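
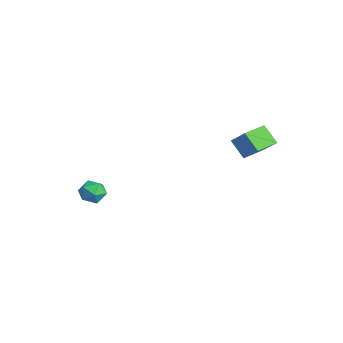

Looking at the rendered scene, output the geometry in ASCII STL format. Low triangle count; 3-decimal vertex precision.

solid 
facet normal -0.859 0.397 0.322
outer loop
vertex -2.029 -2.599 -1.247
vertex -2.443 -3.141 -1.683
vertex -2.235 -3.31 -0.919
endloop
endfacet
facet normal -0.345 0.474 0.810
outer loop
vertex -2.029 -2.599 -1.247
vertex -2.235 -3.31 -0.919
vertex -1.499 -3.001 -0.786
endloop
endfacet
facet normal 0.191 0.838 0.511
outer loop
vertex -2.029 -2.599 -1.247
vertex -1.499 -3.001 -0.786
vertex -1.251 -2.642 -1.468
endloop
endfacet
facet normal 0.009 0.987 -0.162
outer loop
vertex -2.029 -2.599 -1.247
vertex -1.251 -2.642 -1.468
vertex -1.835 -2.728 -2.023
endloop
endfacet
facet normal -0.641 0.715 -0.279
outer loop
vertex -2.029 -2.599 -1.247
vertex -1.835 -2.728 -2.023
vertex -2.443 -3.141 -1.683
endloop
endfacet
facet normal -0.103 -0.176 0.979
outer loop
vertex -1.499 -3.001 -0.786
vertex -2.235 -3.31 -0.919
vertex -1.585 -3.792 -0.937
endloop
endfacet
facet normal -0.935 -0.299 0.189
outer loop
vertex -2.235 -3.31 -0.919
vertex -2.443 -3.141 -1.683
vertex -2.169 -3.878 -1.492
endloop
endfacet
facet normal -0.583 0.213 -0.784
outer loop
vertex -2.443 -3.141 -1.683
vertex -1.835 -2.728 -2.023
vertex -1.921 -3.519 -2.174
endloop
endfacet
facet normal 0.468 0.654 -0.594
outer loop
vertex -1.835 -2.728 -2.023
vertex -1.251 -2.642 -1.468
vertex -1.185 -3.21 -2.041
endloop
endfacet
facet normal 0.765 0.413 0.495
outer loop
vertex -1.251 -2.642 -1.468
vertex -1.499 -3.001 -0.786
vertex -0.977 -3.379 -1.277
endloop
endfacet
facet normal -0.009 -0.987 0.162
outer loop
vertex -1.391 -3.921 -1.713
vertex -1.585 -3.792 -0.937
vertex -2.169 -3.878 -1.492
endloop
endfacet
facet normal -0.191 -0.838 -0.511
outer loop
vertex -1.391 -3.921 -1.713
vertex -2.169 -3.878 -1.492
vertex -1.921 -3.519 -2.174
endloop
endfacet
facet normal 0.345 -0.474 -0.810
outer loop
vertex -1.391 -3.921 -1.713
vertex -1.921 -3.519 -2.174
vertex -1.185 -3.21 -2.041
endloop
endfacet
facet normal 0.859 -0.397 -0.322
outer loop
vertex -1.391 -3.921 -1.713
vertex -1.185 -3.21 -2.041
vertex -0.977 -3.379 -1.277
endloop
endfacet
facet normal 0.641 -0.715 0.279
outer loop
vertex -1.391 -3.921 -1.713
vertex -0.977 -3.379 -1.277
vertex -1.585 -3.792 -0.937
endloop
endfacet
facet normal -0.468 -0.654 0.594
outer loop
vertex -2.169 -3.878 -1.492
vertex -1.585 -3.792 -0.937
vertex -2.235 -3.31 -0.919
endloop
endfacet
facet normal -0.765 -0.413 -0.495
outer loop
vertex -1.921 -3.519 -2.174
vertex -2.169 -3.878 -1.492
vertex -2.443 -3.141 -1.683
endloop
endfacet
facet normal 0.103 0.176 -0.979
outer loop
vertex -1.185 -3.21 -2.041
vertex -1.921 -3.519 -2.174
vertex -1.835 -2.728 -2.023
endloop
endfacet
facet normal 0.935 0.299 -0.189
outer loop
vertex -0.977 -3.379 -1.277
vertex -1.185 -3.21 -2.041
vertex -1.251 -2.642 -1.468
endloop
endfacet
facet normal 0.583 -0.213 0.784
outer loop
vertex -1.585 -3.792 -0.937
vertex -0.977 -3.379 -1.277
vertex -1.499 -3.001 -0.786
endloop
endfacet
facet normal -0.649 -0.314 -0.694
outer loop
vertex 2.848 2.355 3.55
vertex 2.252 3.621 3.535
vertex 3.624 2.71 2.664
endloop
endfacet
facet normal 0.426 -0.905 0.011
outer loop
vertex 4.428 3.099 3.525
vertex 2.848 2.355 3.55
vertex 3.624 2.71 2.664
endloop
endfacet
facet normal -0.648 -0.313 -0.694
outer loop
vertex 3.624 2.71 2.664
vertex 2.252 3.621 3.535
vertex 3.028 3.977 2.65
endloop
endfacet
facet normal 0.631 0.289 -0.720
outer loop
vertex 3.028 3.977 2.65
vertex 4.428 3.099 3.525
vertex 3.624 2.71 2.664
endloop
endfacet
facet normal -0.631 -0.289 0.720
outer loop
vertex 2.848 2.355 3.55
vertex 3.056 4.01 4.396
vertex 2.252 3.621 3.535
endloop
endfacet
facet normal 0.426 -0.905 0.010
outer loop
vertex 3.652 2.743 4.41
vertex 2.848 2.355 3.55
vertex 4.428 3.099 3.525
endloop
endfacet
facet normal -0.631 -0.289 0.720
outer loop
vertex 3.652 2.743 4.41
vertex 3.056 4.01 4.396
vertex 2.848 2.355 3.55
endloop
endfacet
facet normal -0.427 0.904 -0.010
outer loop
vertex 2.252 3.621 3.535
vertex 3.056 4.01 4.396
vertex 3.028 3.977 2.65
endloop
endfacet
facet normal 0.631 0.289 -0.720
outer loop
vertex 3.832 4.365 3.51
vertex 4.428 3.099 3.525
vertex 3.028 3.977 2.65
endloop
endfacet
facet normal -0.426 0.905 -0.010
outer loop
vertex 3.028 3.977 2.65
vertex 3.056 4.01 4.396
vertex 3.832 4.365 3.51
endloop
endfacet
facet normal 0.648 0.313 0.694
outer loop
vertex 3.832 4.365 3.51
vertex 3.652 2.743 4.41
vertex 4.428 3.099 3.525
endloop
endfacet
facet normal 0.649 0.313 0.694
outer loop
vertex 3.056 4.01 4.396
vertex 3.652 2.743 4.41
vertex 3.832 4.365 3.51
endloop
endfacet

endsolid


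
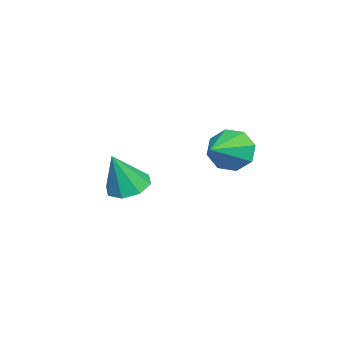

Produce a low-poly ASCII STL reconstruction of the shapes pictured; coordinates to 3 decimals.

solid 
facet normal -0.298 0.261 -0.918
outer loop
vertex -0.95 -2.437 -2.837
vertex -1.641 -2.405 -2.604
vertex -1.089 -1.93 -2.648
endloop
endfacet
facet normal 0.962 0.192 0.193
outer loop
vertex -0.95 -2.437 -2.837
vertex -1.089 -1.93 -2.648
vertex -1.199 -2.795 -1.236
endloop
endfacet
facet normal -0.298 0.261 -0.918
outer loop
vertex -1.089 -1.93 -2.648
vertex -1.641 -2.405 -2.604
vertex -1.551 -1.701 -2.433
endloop
endfacet
facet normal 0.557 0.688 0.465
outer loop
vertex -1.089 -1.93 -2.648
vertex -1.551 -1.701 -2.433
vertex -1.199 -2.795 -1.236
endloop
endfacet
facet normal -0.297 0.261 -0.919
outer loop
vertex -1.551 -1.701 -2.433
vertex -1.641 -2.405 -2.604
vertex -2.066 -1.885 -2.319
endloop
endfacet
facet normal -0.105 0.719 0.688
outer loop
vertex -1.551 -1.701 -2.433
vertex -2.066 -1.885 -2.319
vertex -1.199 -2.795 -1.236
endloop
endfacet
facet normal -0.296 0.261 -0.919
outer loop
vertex -2.066 -1.885 -2.319
vertex -1.641 -2.405 -2.604
vertex -2.332 -2.373 -2.372
endloop
endfacet
facet normal -0.632 0.265 0.728
outer loop
vertex -2.066 -1.885 -2.319
vertex -2.332 -2.373 -2.372
vertex -1.199 -2.795 -1.236
endloop
endfacet
facet normal -0.296 0.261 -0.919
outer loop
vertex -2.332 -2.373 -2.372
vertex -1.641 -2.405 -2.604
vertex -2.194 -2.881 -2.561
endloop
endfacet
facet normal -0.718 -0.406 0.566
outer loop
vertex -2.332 -2.373 -2.372
vertex -2.194 -2.881 -2.561
vertex -1.199 -2.795 -1.236
endloop
endfacet
facet normal -0.296 0.261 -0.919
outer loop
vertex -2.194 -2.881 -2.561
vertex -1.641 -2.405 -2.604
vertex -1.731 -3.109 -2.775
endloop
endfacet
facet normal -0.311 -0.905 0.292
outer loop
vertex -2.194 -2.881 -2.561
vertex -1.731 -3.109 -2.775
vertex -1.199 -2.795 -1.236
endloop
endfacet
facet normal -0.298 0.261 -0.918
outer loop
vertex -1.731 -3.109 -2.775
vertex -1.641 -2.405 -2.604
vertex -1.216 -2.926 -2.89
endloop
endfacet
facet normal 0.348 -0.935 0.070
outer loop
vertex -1.731 -3.109 -2.775
vertex -1.216 -2.926 -2.89
vertex -1.199 -2.795 -1.236
endloop
endfacet
facet normal -0.298 0.261 -0.918
outer loop
vertex -1.216 -2.926 -2.89
vertex -1.641 -2.405 -2.604
vertex -0.95 -2.437 -2.837
endloop
endfacet
facet normal 0.877 -0.480 0.029
outer loop
vertex -1.216 -2.926 -2.89
vertex -0.95 -2.437 -2.837
vertex -1.199 -2.795 -1.236
endloop
endfacet
facet normal -0.894 0.247 -0.374
outer loop
vertex 0.498 1.207 -0.687
vertex 0.166 0.988 -0.039
vertex 0.456 1.64 -0.301
endloop
endfacet
facet normal 0.789 0.449 -0.418
outer loop
vertex 0.498 1.207 -0.687
vertex 0.456 1.64 -0.301
vertex 1.454 0.632 0.499
endloop
endfacet
facet normal -0.894 0.247 -0.374
outer loop
vertex 0.456 1.64 -0.301
vertex 0.166 0.988 -0.039
vertex 0.244 1.691 0.239
endloop
endfacet
facet normal 0.627 0.759 0.174
outer loop
vertex 0.456 1.64 -0.301
vertex 0.244 1.691 0.239
vertex 1.454 0.632 0.499
endloop
endfacet
facet normal -0.894 0.247 -0.374
outer loop
vertex 0.244 1.691 0.239
vertex 0.166 0.988 -0.039
vertex -0.013 1.33 0.615
endloop
endfacet
facet normal 0.327 0.560 0.761
outer loop
vertex 0.244 1.691 0.239
vertex -0.013 1.33 0.615
vertex 1.454 0.632 0.499
endloop
endfacet
facet normal -0.894 0.247 -0.374
outer loop
vertex -0.013 1.33 0.615
vertex 0.166 0.988 -0.039
vertex -0.165 0.769 0.608
endloop
endfacet
facet normal 0.065 -0.030 0.997
outer loop
vertex -0.013 1.33 0.615
vertex -0.165 0.769 0.608
vertex 1.454 0.632 0.499
endloop
endfacet
facet normal -0.894 0.247 -0.374
outer loop
vertex -0.165 0.769 0.608
vertex 0.166 0.988 -0.039
vertex -0.123 0.336 0.222
endloop
endfacet
facet normal -0.006 -0.666 0.746
outer loop
vertex -0.165 0.769 0.608
vertex -0.123 0.336 0.222
vertex 1.454 0.632 0.499
endloop
endfacet
facet normal -0.894 0.247 -0.373
outer loop
vertex -0.123 0.336 0.222
vertex 0.166 0.988 -0.039
vertex 0.088 0.285 -0.318
endloop
endfacet
facet normal 0.156 -0.976 0.153
outer loop
vertex -0.123 0.336 0.222
vertex 0.088 0.285 -0.318
vertex 1.454 0.632 0.499
endloop
endfacet
facet normal -0.893 0.248 -0.375
outer loop
vertex 0.088 0.285 -0.318
vertex 0.166 0.988 -0.039
vertex 0.346 0.646 -0.694
endloop
endfacet
facet normal 0.456 -0.777 -0.433
outer loop
vertex 0.088 0.285 -0.318
vertex 0.346 0.646 -0.694
vertex 1.454 0.632 0.499
endloop
endfacet
facet normal -0.894 0.247 -0.374
outer loop
vertex 0.346 0.646 -0.694
vertex 0.166 0.988 -0.039
vertex 0.498 1.207 -0.687
endloop
endfacet
facet normal 0.719 -0.186 -0.670
outer loop
vertex 0.346 0.646 -0.694
vertex 0.498 1.207 -0.687
vertex 1.454 0.632 0.499
endloop
endfacet

endsolid


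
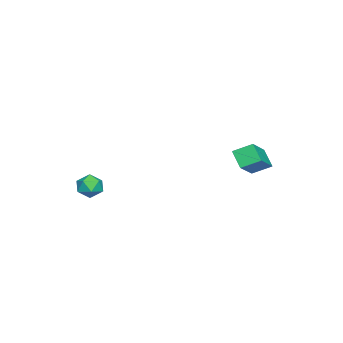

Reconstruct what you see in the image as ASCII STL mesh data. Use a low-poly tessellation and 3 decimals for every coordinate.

solid 
facet normal 0.217 0.151 0.964
outer loop
vertex 2.613 -3.043 1.122
vertex 2.226 -3.617 1.299
vertex 2.922 -3.687 1.153
endloop
endfacet
facet normal 0.745 0.384 0.545
outer loop
vertex 2.613 -3.043 1.122
vertex 2.922 -3.687 1.153
vertex 3.082 -3.239 0.619
endloop
endfacet
facet normal 0.476 0.873 0.103
outer loop
vertex 2.613 -3.043 1.122
vertex 3.082 -3.239 0.619
vertex 2.485 -2.892 0.435
endloop
endfacet
facet normal -0.220 0.943 0.248
outer loop
vertex 2.613 -3.043 1.122
vertex 2.485 -2.892 0.435
vertex 1.955 -3.126 0.855
endloop
endfacet
facet normal -0.379 0.497 0.781
outer loop
vertex 2.613 -3.043 1.122
vertex 1.955 -3.126 0.855
vertex 2.226 -3.617 1.299
endloop
endfacet
facet normal 0.974 -0.165 0.153
outer loop
vertex 3.082 -3.239 0.619
vertex 2.922 -3.687 1.153
vertex 2.985 -3.934 0.485
endloop
endfacet
facet normal 0.119 -0.544 0.830
outer loop
vertex 2.922 -3.687 1.153
vertex 2.226 -3.617 1.299
vertex 2.455 -4.168 0.905
endloop
endfacet
facet normal -0.846 0.015 0.533
outer loop
vertex 2.226 -3.617 1.299
vertex 1.955 -3.126 0.855
vertex 1.858 -3.821 0.721
endloop
endfacet
facet normal -0.587 0.740 -0.329
outer loop
vertex 1.955 -3.126 0.855
vertex 2.485 -2.892 0.435
vertex 2.018 -3.373 0.187
endloop
endfacet
facet normal 0.538 0.627 -0.564
outer loop
vertex 2.485 -2.892 0.435
vertex 3.082 -3.239 0.619
vertex 2.714 -3.443 0.041
endloop
endfacet
facet normal 0.220 -0.943 -0.248
outer loop
vertex 2.327 -4.017 0.218
vertex 2.985 -3.934 0.485
vertex 2.455 -4.168 0.905
endloop
endfacet
facet normal -0.476 -0.873 -0.103
outer loop
vertex 2.327 -4.017 0.218
vertex 2.455 -4.168 0.905
vertex 1.858 -3.821 0.721
endloop
endfacet
facet normal -0.745 -0.384 -0.545
outer loop
vertex 2.327 -4.017 0.218
vertex 1.858 -3.821 0.721
vertex 2.018 -3.373 0.187
endloop
endfacet
facet normal -0.217 -0.151 -0.964
outer loop
vertex 2.327 -4.017 0.218
vertex 2.018 -3.373 0.187
vertex 2.714 -3.443 0.041
endloop
endfacet
facet normal 0.379 -0.497 -0.781
outer loop
vertex 2.327 -4.017 0.218
vertex 2.714 -3.443 0.041
vertex 2.985 -3.934 0.485
endloop
endfacet
facet normal 0.587 -0.740 0.329
outer loop
vertex 2.455 -4.168 0.905
vertex 2.985 -3.934 0.485
vertex 2.922 -3.687 1.153
endloop
endfacet
facet normal -0.538 -0.627 0.564
outer loop
vertex 1.858 -3.821 0.721
vertex 2.455 -4.168 0.905
vertex 2.226 -3.617 1.299
endloop
endfacet
facet normal -0.974 0.165 -0.153
outer loop
vertex 2.018 -3.373 0.187
vertex 1.858 -3.821 0.721
vertex 1.955 -3.126 0.855
endloop
endfacet
facet normal -0.119 0.544 -0.830
outer loop
vertex 2.714 -3.443 0.041
vertex 2.018 -3.373 0.187
vertex 2.485 -2.892 0.435
endloop
endfacet
facet normal 0.846 -0.015 -0.533
outer loop
vertex 2.985 -3.934 0.485
vertex 2.714 -3.443 0.041
vertex 3.082 -3.239 0.619
endloop
endfacet
facet normal -0.843 0.074 -0.533
outer loop
vertex -3.449 2.049 0.783
vertex -3.679 2.982 1.276
vertex -2.905 2.597 0.0
endloop
endfacet
facet normal 0.213 -0.864 -0.456
outer loop
vertex -1.321 2.458 1.004
vertex -3.449 2.049 0.783
vertex -2.905 2.597 0.0
endloop
endfacet
facet normal -0.843 0.074 -0.533
outer loop
vertex -2.905 2.597 0.0
vertex -3.679 2.982 1.276
vertex -3.135 3.53 0.493
endloop
endfacet
facet normal 0.495 0.498 -0.712
outer loop
vertex -3.135 3.53 0.493
vertex -1.321 2.458 1.004
vertex -2.905 2.597 0.0
endloop
endfacet
facet normal -0.495 -0.498 0.712
outer loop
vertex -3.449 2.049 0.783
vertex -2.095 2.843 2.28
vertex -3.679 2.982 1.276
endloop
endfacet
facet normal 0.213 -0.864 -0.456
outer loop
vertex -1.865 1.91 1.787
vertex -3.449 2.049 0.783
vertex -1.321 2.458 1.004
endloop
endfacet
facet normal -0.495 -0.498 0.712
outer loop
vertex -1.865 1.91 1.787
vertex -2.095 2.843 2.28
vertex -3.449 2.049 0.783
endloop
endfacet
facet normal -0.213 0.864 0.456
outer loop
vertex -3.679 2.982 1.276
vertex -2.095 2.843 2.28
vertex -3.135 3.53 0.493
endloop
endfacet
facet normal 0.495 0.498 -0.712
outer loop
vertex -1.551 3.391 1.497
vertex -1.321 2.458 1.004
vertex -3.135 3.53 0.493
endloop
endfacet
facet normal -0.213 0.864 0.456
outer loop
vertex -3.135 3.53 0.493
vertex -2.095 2.843 2.28
vertex -1.551 3.391 1.497
endloop
endfacet
facet normal 0.843 -0.074 0.533
outer loop
vertex -1.551 3.391 1.497
vertex -1.865 1.91 1.787
vertex -1.321 2.458 1.004
endloop
endfacet
facet normal 0.843 -0.074 0.533
outer loop
vertex -2.095 2.843 2.28
vertex -1.865 1.91 1.787
vertex -1.551 3.391 1.497
endloop
endfacet

endsolid


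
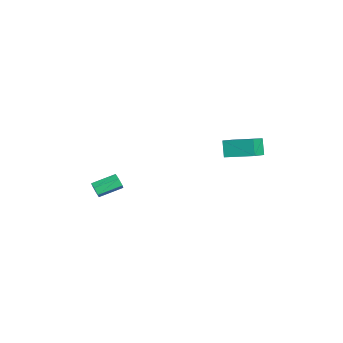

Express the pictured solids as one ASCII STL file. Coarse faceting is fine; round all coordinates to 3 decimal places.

solid 
facet normal 0.229 -0.923 -0.309
outer loop
vertex -0.77 -4.364 -3.705
vertex -0.959 -4.563 -3.251
vertex -1.28 -4.503 -3.668
endloop
endfacet
facet normal -0.145 0.281 -0.949
outer loop
vertex -0.77 -4.364 -3.705
vertex -1.28 -4.503 -3.668
vertex -1.113 -2.979 -3.243
endloop
endfacet
facet normal -0.145 0.281 -0.949
outer loop
vertex -1.113 -2.979 -3.243
vertex -1.28 -4.503 -3.668
vertex -1.623 -3.118 -3.206
endloop
endfacet
facet normal -0.229 0.923 0.308
outer loop
vertex -1.113 -2.979 -3.243
vertex -1.623 -3.118 -3.206
vertex -1.301 -3.177 -2.789
endloop
endfacet
facet normal 0.228 -0.923 -0.308
outer loop
vertex -1.28 -4.503 -3.668
vertex -0.959 -4.563 -3.251
vertex -1.469 -4.701 -3.215
endloop
endfacet
facet normal -0.906 -0.086 -0.415
outer loop
vertex -1.28 -4.503 -3.668
vertex -1.469 -4.701 -3.215
vertex -1.623 -3.118 -3.206
endloop
endfacet
facet normal -0.906 -0.086 -0.415
outer loop
vertex -1.623 -3.118 -3.206
vertex -1.469 -4.701 -3.215
vertex -1.812 -3.316 -2.752
endloop
endfacet
facet normal -0.229 0.924 0.307
outer loop
vertex -1.623 -3.118 -3.206
vertex -1.812 -3.316 -2.752
vertex -1.301 -3.177 -2.789
endloop
endfacet
facet normal 0.228 -0.924 -0.308
outer loop
vertex -1.469 -4.701 -3.215
vertex -0.959 -4.563 -3.251
vertex -1.147 -4.761 -2.797
endloop
endfacet
facet normal -0.762 -0.367 0.534
outer loop
vertex -1.469 -4.701 -3.215
vertex -1.147 -4.761 -2.797
vertex -1.812 -3.316 -2.752
endloop
endfacet
facet normal -0.761 -0.367 0.535
outer loop
vertex -1.812 -3.316 -2.752
vertex -1.147 -4.761 -2.797
vertex -1.49 -3.376 -2.335
endloop
endfacet
facet normal -0.229 0.923 0.309
outer loop
vertex -1.812 -3.316 -2.752
vertex -1.49 -3.376 -2.335
vertex -1.301 -3.177 -2.789
endloop
endfacet
facet normal 0.229 -0.923 -0.308
outer loop
vertex -1.147 -4.761 -2.797
vertex -0.959 -4.563 -3.251
vertex -0.637 -4.622 -2.834
endloop
endfacet
facet normal 0.145 -0.281 0.949
outer loop
vertex -1.147 -4.761 -2.797
vertex -0.637 -4.622 -2.834
vertex -1.49 -3.376 -2.335
endloop
endfacet
facet normal 0.145 -0.281 0.949
outer loop
vertex -1.49 -3.376 -2.335
vertex -0.637 -4.622 -2.834
vertex -0.98 -3.237 -2.372
endloop
endfacet
facet normal -0.229 0.923 0.309
outer loop
vertex -1.49 -3.376 -2.335
vertex -0.98 -3.237 -2.372
vertex -1.301 -3.177 -2.789
endloop
endfacet
facet normal 0.229 -0.924 -0.307
outer loop
vertex -0.637 -4.622 -2.834
vertex -0.959 -4.563 -3.251
vertex -0.448 -4.424 -3.288
endloop
endfacet
facet normal 0.906 0.086 0.415
outer loop
vertex -0.637 -4.622 -2.834
vertex -0.448 -4.424 -3.288
vertex -0.98 -3.237 -2.372
endloop
endfacet
facet normal 0.906 0.085 0.415
outer loop
vertex -0.98 -3.237 -2.372
vertex -0.448 -4.424 -3.288
vertex -0.791 -3.039 -2.825
endloop
endfacet
facet normal -0.228 0.923 0.308
outer loop
vertex -0.98 -3.237 -2.372
vertex -0.791 -3.039 -2.825
vertex -1.301 -3.177 -2.789
endloop
endfacet
facet normal 0.229 -0.923 -0.309
outer loop
vertex -0.448 -4.424 -3.288
vertex -0.959 -4.563 -3.251
vertex -0.77 -4.364 -3.705
endloop
endfacet
facet normal 0.761 0.367 -0.535
outer loop
vertex -0.448 -4.424 -3.288
vertex -0.77 -4.364 -3.705
vertex -0.791 -3.039 -2.825
endloop
endfacet
facet normal 0.762 0.367 -0.534
outer loop
vertex -0.791 -3.039 -2.825
vertex -0.77 -4.364 -3.705
vertex -1.113 -2.979 -3.243
endloop
endfacet
facet normal -0.228 0.924 0.308
outer loop
vertex -0.791 -3.039 -2.825
vertex -1.113 -2.979 -3.243
vertex -1.301 -3.177 -2.789
endloop
endfacet
facet normal -0.536 -0.019 0.844
outer loop
vertex 2.358 2.163 2.636
vertex 3.058 3.705 3.116
vertex 1.353 2.813 2.013
endloop
endfacet
facet normal -0.398 -0.876 -0.273
outer loop
vertex 1.942 2.835 1.084
vertex 2.358 2.163 2.636
vertex 1.353 2.813 2.013
endloop
endfacet
facet normal -0.536 -0.020 0.844
outer loop
vertex 1.353 2.813 2.013
vertex 3.058 3.705 3.116
vertex 2.052 4.355 2.493
endloop
endfacet
facet normal -0.745 0.481 -0.461
outer loop
vertex 2.052 4.355 2.493
vertex 1.942 2.835 1.084
vertex 1.353 2.813 2.013
endloop
endfacet
facet normal 0.745 -0.482 0.461
outer loop
vertex 2.358 2.163 2.636
vertex 3.647 3.727 2.187
vertex 3.058 3.705 3.116
endloop
endfacet
facet normal -0.397 -0.876 -0.273
outer loop
vertex 2.948 2.185 1.707
vertex 2.358 2.163 2.636
vertex 1.942 2.835 1.084
endloop
endfacet
facet normal 0.745 -0.481 0.462
outer loop
vertex 2.948 2.185 1.707
vertex 3.647 3.727 2.187
vertex 2.358 2.163 2.636
endloop
endfacet
facet normal 0.397 0.876 0.273
outer loop
vertex 3.058 3.705 3.116
vertex 3.647 3.727 2.187
vertex 2.052 4.355 2.493
endloop
endfacet
facet normal -0.745 0.482 -0.462
outer loop
vertex 2.642 4.377 1.564
vertex 1.942 2.835 1.084
vertex 2.052 4.355 2.493
endloop
endfacet
facet normal 0.397 0.876 0.273
outer loop
vertex 2.052 4.355 2.493
vertex 3.647 3.727 2.187
vertex 2.642 4.377 1.564
endloop
endfacet
facet normal 0.536 0.020 -0.844
outer loop
vertex 2.642 4.377 1.564
vertex 2.948 2.185 1.707
vertex 1.942 2.835 1.084
endloop
endfacet
facet normal 0.536 0.020 -0.844
outer loop
vertex 3.647 3.727 2.187
vertex 2.948 2.185 1.707
vertex 2.642 4.377 1.564
endloop
endfacet

endsolid


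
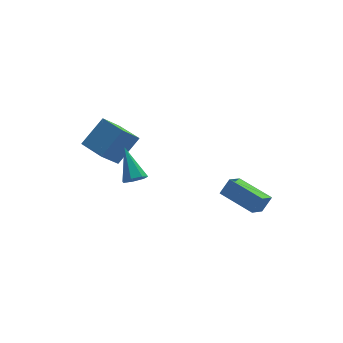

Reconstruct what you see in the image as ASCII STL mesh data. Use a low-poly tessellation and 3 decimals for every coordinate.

solid 
facet normal -0.680 -0.228 -0.697
outer loop
vertex -3.924 -0.932 3.211
vertex -4.507 0.566 3.29
vertex -2.885 -0.467 2.045
endloop
endfacet
facet normal 0.362 -0.931 -0.048
outer loop
vertex -1.573 -0.026 3.39
vertex -3.924 -0.932 3.211
vertex -2.885 -0.467 2.045
endloop
endfacet
facet normal -0.680 -0.228 -0.697
outer loop
vertex -2.885 -0.467 2.045
vertex -4.507 0.566 3.29
vertex -3.468 1.032 2.124
endloop
endfacet
facet normal 0.638 0.286 -0.716
outer loop
vertex -3.468 1.032 2.124
vertex -1.573 -0.026 3.39
vertex -2.885 -0.467 2.045
endloop
endfacet
facet normal -0.637 -0.286 0.716
outer loop
vertex -3.924 -0.932 3.211
vertex -3.195 1.007 4.635
vertex -4.507 0.566 3.29
endloop
endfacet
facet normal 0.362 -0.931 -0.049
outer loop
vertex -2.612 -0.492 4.556
vertex -3.924 -0.932 3.211
vertex -1.573 -0.026 3.39
endloop
endfacet
facet normal -0.638 -0.286 0.715
outer loop
vertex -2.612 -0.492 4.556
vertex -3.195 1.007 4.635
vertex -3.924 -0.932 3.211
endloop
endfacet
facet normal -0.363 0.931 0.049
outer loop
vertex -4.507 0.566 3.29
vertex -3.195 1.007 4.635
vertex -3.468 1.032 2.124
endloop
endfacet
facet normal 0.638 0.286 -0.715
outer loop
vertex -2.156 1.472 3.469
vertex -1.573 -0.026 3.39
vertex -3.468 1.032 2.124
endloop
endfacet
facet normal -0.362 0.931 0.049
outer loop
vertex -3.468 1.032 2.124
vertex -3.195 1.007 4.635
vertex -2.156 1.472 3.469
endloop
endfacet
facet normal 0.680 0.228 0.697
outer loop
vertex -2.156 1.472 3.469
vertex -2.612 -0.492 4.556
vertex -1.573 -0.026 3.39
endloop
endfacet
facet normal 0.680 0.228 0.697
outer loop
vertex -3.195 1.007 4.635
vertex -2.612 -0.492 4.556
vertex -2.156 1.472 3.469
endloop
endfacet
facet normal 0.013 -0.740 -0.673
outer loop
vertex -2.635 -3.558 3.223
vertex -2.887 -3.135 2.753
vertex -2.236 -3.262 2.905
endloop
endfacet
facet normal 0.703 -0.220 0.677
outer loop
vertex -2.635 -3.558 3.223
vertex -2.236 -3.262 2.905
vertex -2.913 -1.605 4.147
endloop
endfacet
facet normal 0.013 -0.739 -0.673
outer loop
vertex -2.236 -3.262 2.905
vertex -2.887 -3.135 2.753
vertex -2.326 -2.87 2.473
endloop
endfacet
facet normal 0.944 0.317 0.091
outer loop
vertex -2.236 -3.262 2.905
vertex -2.326 -2.87 2.473
vertex -2.913 -1.605 4.147
endloop
endfacet
facet normal 0.013 -0.739 -0.673
outer loop
vertex -2.326 -2.87 2.473
vertex -2.887 -3.135 2.753
vertex -2.839 -2.678 2.252
endloop
endfacet
facet normal 0.471 0.775 -0.421
outer loop
vertex -2.326 -2.87 2.473
vertex -2.839 -2.678 2.252
vertex -2.913 -1.605 4.147
endloop
endfacet
facet normal 0.013 -0.739 -0.673
outer loop
vertex -2.839 -2.678 2.252
vertex -2.887 -3.135 2.753
vertex -3.387 -2.83 2.408
endloop
endfacet
facet normal -0.358 0.807 -0.471
outer loop
vertex -2.839 -2.678 2.252
vertex -3.387 -2.83 2.408
vertex -2.913 -1.605 4.147
endloop
endfacet
facet normal 0.014 -0.739 -0.673
outer loop
vertex -3.387 -2.83 2.408
vertex -2.887 -3.135 2.753
vertex -3.558 -3.212 2.824
endloop
endfacet
facet normal -0.921 0.388 -0.022
outer loop
vertex -3.387 -2.83 2.408
vertex -3.558 -3.212 2.824
vertex -2.913 -1.605 4.147
endloop
endfacet
facet normal 0.014 -0.740 -0.673
outer loop
vertex -3.558 -3.212 2.824
vertex -2.887 -3.135 2.753
vertex -3.224 -3.536 3.187
endloop
endfacet
facet normal -0.794 -0.163 0.585
outer loop
vertex -3.558 -3.212 2.824
vertex -3.224 -3.536 3.187
vertex -2.913 -1.605 4.147
endloop
endfacet
facet normal 0.014 -0.740 -0.673
outer loop
vertex -3.224 -3.536 3.187
vertex -2.887 -3.135 2.753
vertex -2.635 -3.558 3.223
endloop
endfacet
facet normal -0.071 -0.435 0.898
outer loop
vertex -3.224 -3.536 3.187
vertex -2.635 -3.558 3.223
vertex -2.913 -1.605 4.147
endloop
endfacet
facet normal -0.503 0.834 0.225
outer loop
vertex 2.143 -3.249 1.5
vertex 2.98 -2.568 0.848
vertex 1.573 -3.363 0.649
endloop
endfacet
facet normal -0.664 -0.540 0.517
outer loop
vertex 2.64 -5.132 0.172
vertex 2.143 -3.249 1.5
vertex 1.573 -3.363 0.649
endloop
endfacet
facet normal -0.503 0.834 0.226
outer loop
vertex 1.573 -3.363 0.649
vertex 2.98 -2.568 0.848
vertex 2.41 -2.682 -0.002
endloop
endfacet
facet normal -0.553 -0.111 -0.826
outer loop
vertex 2.41 -2.682 -0.002
vertex 2.64 -5.132 0.172
vertex 1.573 -3.363 0.649
endloop
endfacet
facet normal 0.553 0.111 0.826
outer loop
vertex 2.143 -3.249 1.5
vertex 4.047 -4.337 0.371
vertex 2.98 -2.568 0.848
endloop
endfacet
facet normal -0.664 -0.540 0.517
outer loop
vertex 3.21 -5.018 1.022
vertex 2.143 -3.249 1.5
vertex 2.64 -5.132 0.172
endloop
endfacet
facet normal 0.553 0.110 0.826
outer loop
vertex 3.21 -5.018 1.022
vertex 4.047 -4.337 0.371
vertex 2.143 -3.249 1.5
endloop
endfacet
facet normal 0.664 0.540 -0.518
outer loop
vertex 2.98 -2.568 0.848
vertex 4.047 -4.337 0.371
vertex 2.41 -2.682 -0.002
endloop
endfacet
facet normal -0.553 -0.111 -0.826
outer loop
vertex 3.477 -4.451 -0.48
vertex 2.64 -5.132 0.172
vertex 2.41 -2.682 -0.002
endloop
endfacet
facet normal 0.664 0.540 -0.517
outer loop
vertex 2.41 -2.682 -0.002
vertex 4.047 -4.337 0.371
vertex 3.477 -4.451 -0.48
endloop
endfacet
facet normal 0.503 -0.834 -0.225
outer loop
vertex 3.477 -4.451 -0.48
vertex 3.21 -5.018 1.022
vertex 2.64 -5.132 0.172
endloop
endfacet
facet normal 0.503 -0.834 -0.225
outer loop
vertex 4.047 -4.337 0.371
vertex 3.21 -5.018 1.022
vertex 3.477 -4.451 -0.48
endloop
endfacet

endsolid


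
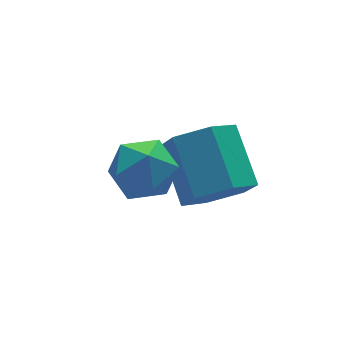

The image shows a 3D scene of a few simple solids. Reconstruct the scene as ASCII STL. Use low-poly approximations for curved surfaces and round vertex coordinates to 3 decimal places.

solid 
facet normal 0.119 0.277 0.954
outer loop
vertex -2.456 -3.522 1.722
vertex -2.219 -4.22 1.895
vertex -1.72 -3.693 1.68
endloop
endfacet
facet normal 0.222 0.829 0.514
outer loop
vertex -2.456 -3.522 1.722
vertex -1.72 -3.693 1.68
vertex -2.042 -3.272 1.14
endloop
endfacet
facet normal -0.373 0.919 0.129
outer loop
vertex -2.456 -3.522 1.722
vertex -2.042 -3.272 1.14
vertex -2.741 -3.539 1.021
endloop
endfacet
facet normal -0.843 0.423 0.333
outer loop
vertex -2.456 -3.522 1.722
vertex -2.741 -3.539 1.021
vertex -2.85 -4.124 1.488
endloop
endfacet
facet normal -0.539 0.026 0.842
outer loop
vertex -2.456 -3.522 1.722
vertex -2.85 -4.124 1.488
vertex -2.219 -4.22 1.895
endloop
endfacet
facet normal 0.751 0.657 0.064
outer loop
vertex -2.042 -3.272 1.14
vertex -1.72 -3.693 1.68
vertex -1.55 -3.816 0.952
endloop
endfacet
facet normal 0.584 -0.236 0.777
outer loop
vertex -1.72 -3.693 1.68
vertex -2.219 -4.22 1.895
vertex -1.659 -4.401 1.419
endloop
endfacet
facet normal -0.482 -0.642 0.596
outer loop
vertex -2.219 -4.22 1.895
vertex -2.85 -4.124 1.488
vertex -2.358 -4.668 1.3
endloop
endfacet
facet normal -0.974 -0.000 -0.227
outer loop
vertex -2.85 -4.124 1.488
vertex -2.741 -3.539 1.021
vertex -2.68 -4.247 0.76
endloop
endfacet
facet normal -0.212 0.804 -0.556
outer loop
vertex -2.741 -3.539 1.021
vertex -2.042 -3.272 1.14
vertex -2.181 -3.72 0.545
endloop
endfacet
facet normal 0.843 -0.423 -0.333
outer loop
vertex -1.944 -4.418 0.718
vertex -1.55 -3.816 0.952
vertex -1.659 -4.401 1.419
endloop
endfacet
facet normal 0.373 -0.919 -0.129
outer loop
vertex -1.944 -4.418 0.718
vertex -1.659 -4.401 1.419
vertex -2.358 -4.668 1.3
endloop
endfacet
facet normal -0.222 -0.829 -0.514
outer loop
vertex -1.944 -4.418 0.718
vertex -2.358 -4.668 1.3
vertex -2.68 -4.247 0.76
endloop
endfacet
facet normal -0.119 -0.277 -0.954
outer loop
vertex -1.944 -4.418 0.718
vertex -2.68 -4.247 0.76
vertex -2.181 -3.72 0.545
endloop
endfacet
facet normal 0.539 -0.026 -0.842
outer loop
vertex -1.944 -4.418 0.718
vertex -2.181 -3.72 0.545
vertex -1.55 -3.816 0.952
endloop
endfacet
facet normal 0.974 0.000 0.227
outer loop
vertex -1.659 -4.401 1.419
vertex -1.55 -3.816 0.952
vertex -1.72 -3.693 1.68
endloop
endfacet
facet normal 0.212 -0.804 0.556
outer loop
vertex -2.358 -4.668 1.3
vertex -1.659 -4.401 1.419
vertex -2.219 -4.22 1.895
endloop
endfacet
facet normal -0.751 -0.657 -0.064
outer loop
vertex -2.68 -4.247 0.76
vertex -2.358 -4.668 1.3
vertex -2.85 -4.124 1.488
endloop
endfacet
facet normal -0.584 0.236 -0.777
outer loop
vertex -2.181 -3.72 0.545
vertex -2.68 -4.247 0.76
vertex -2.741 -3.539 1.021
endloop
endfacet
facet normal 0.482 0.642 -0.596
outer loop
vertex -1.55 -3.816 0.952
vertex -2.181 -3.72 0.545
vertex -2.042 -3.272 1.14
endloop
endfacet
facet normal -0.116 -0.823 -0.555
outer loop
vertex 0.226 -3.651 -1.055
vertex -0.447 -3.833 -0.644
vertex -0.491 -3.377 -1.311
endloop
endfacet
facet normal 0.449 0.455 -0.769
outer loop
vertex 0.226 -3.651 -1.055
vertex -0.491 -3.377 -1.311
vertex 0.401 -2.425 -0.228
endloop
endfacet
facet normal 0.449 0.455 -0.769
outer loop
vertex 0.401 -2.425 -0.228
vertex -0.491 -3.377 -1.311
vertex -0.317 -2.15 -0.484
endloop
endfacet
facet normal 0.117 0.823 0.555
outer loop
vertex 0.401 -2.425 -0.228
vertex -0.317 -2.15 -0.484
vertex -0.273 -2.607 0.184
endloop
endfacet
facet normal -0.116 -0.823 -0.555
outer loop
vertex -0.491 -3.377 -1.311
vertex -0.447 -3.833 -0.644
vertex -1.165 -3.559 -0.9
endloop
endfacet
facet normal -0.543 0.521 -0.659
outer loop
vertex -0.491 -3.377 -1.311
vertex -1.165 -3.559 -0.9
vertex -0.317 -2.15 -0.484
endloop
endfacet
facet normal -0.543 0.521 -0.658
outer loop
vertex -0.317 -2.15 -0.484
vertex -1.165 -3.559 -0.9
vertex -0.991 -2.332 -0.072
endloop
endfacet
facet normal 0.117 0.823 0.555
outer loop
vertex -0.317 -2.15 -0.484
vertex -0.991 -2.332 -0.072
vertex -0.273 -2.607 0.184
endloop
endfacet
facet normal -0.117 -0.824 -0.555
outer loop
vertex -1.165 -3.559 -0.9
vertex -0.447 -3.833 -0.644
vertex -1.121 -4.015 -0.232
endloop
endfacet
facet normal -0.992 0.066 0.110
outer loop
vertex -1.165 -3.559 -0.9
vertex -1.121 -4.015 -0.232
vertex -0.991 -2.332 -0.072
endloop
endfacet
facet normal -0.992 0.066 0.112
outer loop
vertex -0.991 -2.332 -0.072
vertex -1.121 -4.015 -0.232
vertex -0.946 -2.789 0.595
endloop
endfacet
facet normal 0.117 0.823 0.556
outer loop
vertex -0.991 -2.332 -0.072
vertex -0.946 -2.789 0.595
vertex -0.273 -2.607 0.184
endloop
endfacet
facet normal -0.117 -0.823 -0.555
outer loop
vertex -1.121 -4.015 -0.232
vertex -0.447 -3.833 -0.644
vertex -0.403 -4.29 0.024
endloop
endfacet
facet normal -0.449 -0.455 0.769
outer loop
vertex -1.121 -4.015 -0.232
vertex -0.403 -4.29 0.024
vertex -0.946 -2.789 0.595
endloop
endfacet
facet normal -0.449 -0.455 0.769
outer loop
vertex -0.946 -2.789 0.595
vertex -0.403 -4.29 0.024
vertex -0.229 -3.063 0.851
endloop
endfacet
facet normal 0.116 0.823 0.555
outer loop
vertex -0.946 -2.789 0.595
vertex -0.229 -3.063 0.851
vertex -0.273 -2.607 0.184
endloop
endfacet
facet normal -0.117 -0.823 -0.555
outer loop
vertex -0.403 -4.29 0.024
vertex -0.447 -3.833 -0.644
vertex 0.271 -4.108 -0.388
endloop
endfacet
facet normal 0.543 -0.521 0.659
outer loop
vertex -0.403 -4.29 0.024
vertex 0.271 -4.108 -0.388
vertex -0.229 -3.063 0.851
endloop
endfacet
facet normal 0.542 -0.521 0.659
outer loop
vertex -0.229 -3.063 0.851
vertex 0.271 -4.108 -0.388
vertex 0.445 -2.881 0.44
endloop
endfacet
facet normal 0.116 0.823 0.555
outer loop
vertex -0.229 -3.063 0.851
vertex 0.445 -2.881 0.44
vertex -0.273 -2.607 0.184
endloop
endfacet
facet normal -0.117 -0.823 -0.556
outer loop
vertex 0.271 -4.108 -0.388
vertex -0.447 -3.833 -0.644
vertex 0.226 -3.651 -1.055
endloop
endfacet
facet normal 0.992 -0.065 -0.112
outer loop
vertex 0.271 -4.108 -0.388
vertex 0.226 -3.651 -1.055
vertex 0.445 -2.881 0.44
endloop
endfacet
facet normal 0.992 -0.067 -0.111
outer loop
vertex 0.445 -2.881 0.44
vertex 0.226 -3.651 -1.055
vertex 0.401 -2.425 -0.228
endloop
endfacet
facet normal 0.117 0.824 0.555
outer loop
vertex 0.445 -2.881 0.44
vertex 0.401 -2.425 -0.228
vertex -0.273 -2.607 0.184
endloop
endfacet

endsolid


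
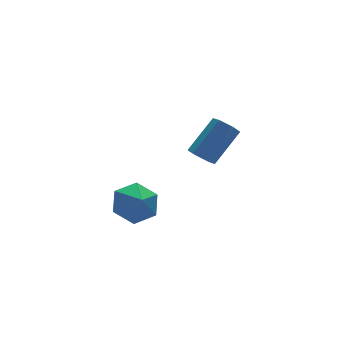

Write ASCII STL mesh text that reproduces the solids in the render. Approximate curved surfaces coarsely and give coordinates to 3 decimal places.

solid 
facet normal 0.065 0.733 -0.677
outer loop
vertex -0.736 -3.219 -0.442
vertex -1.388 -2.604 0.161
vertex -0.318 -2.563 0.308
endloop
endfacet
facet normal 0.627 -0.725 0.284
outer loop
vertex -0.736 -3.219 -0.442
vertex -0.318 -2.563 0.308
vertex -1.452 -3.336 0.839
endloop
endfacet
facet normal 0.065 0.732 -0.678
outer loop
vertex -0.318 -2.563 0.308
vertex -1.388 -2.604 0.161
vertex -0.97 -1.948 0.91
endloop
endfacet
facet normal 0.536 -0.228 0.813
outer loop
vertex -0.318 -2.563 0.308
vertex -0.97 -1.948 0.91
vertex -1.452 -3.336 0.839
endloop
endfacet
facet normal 0.065 0.732 -0.678
outer loop
vertex -0.97 -1.948 0.91
vertex -1.388 -2.604 0.161
vertex -2.039 -1.988 0.764
endloop
endfacet
facet normal -0.135 -0.004 0.991
outer loop
vertex -0.97 -1.948 0.91
vertex -2.039 -1.988 0.764
vertex -1.452 -3.336 0.839
endloop
endfacet
facet normal 0.065 0.732 -0.678
outer loop
vertex -2.039 -1.988 0.764
vertex -1.388 -2.604 0.161
vertex -2.457 -2.645 0.015
endloop
endfacet
facet normal -0.716 -0.276 0.642
outer loop
vertex -2.039 -1.988 0.764
vertex -2.457 -2.645 0.015
vertex -1.452 -3.336 0.839
endloop
endfacet
facet normal 0.064 0.733 -0.678
outer loop
vertex -2.457 -2.645 0.015
vertex -1.388 -2.604 0.161
vertex -1.805 -3.26 -0.588
endloop
endfacet
facet normal -0.624 -0.773 0.113
outer loop
vertex -2.457 -2.645 0.015
vertex -1.805 -3.26 -0.588
vertex -1.452 -3.336 0.839
endloop
endfacet
facet normal 0.064 0.733 -0.678
outer loop
vertex -1.805 -3.26 -0.588
vertex -1.388 -2.604 0.161
vertex -0.736 -3.219 -0.442
endloop
endfacet
facet normal 0.047 -0.997 -0.065
outer loop
vertex -1.805 -3.26 -0.588
vertex -0.736 -3.219 -0.442
vertex -1.452 -3.336 0.839
endloop
endfacet
facet normal -0.724 -0.194 -0.662
outer loop
vertex 3.215 -0.743 0.15
vertex 2.77 -0.872 0.675
vertex 2.83 -0.224 0.419
endloop
endfacet
facet normal 0.416 0.642 -0.644
outer loop
vertex 3.215 -0.743 0.15
vertex 2.83 -0.224 0.419
vertex 4.714 -0.339 1.52
endloop
endfacet
facet normal 0.416 0.641 -0.645
outer loop
vertex 4.714 -0.339 1.52
vertex 2.83 -0.224 0.419
vertex 4.329 0.18 1.788
endloop
endfacet
facet normal 0.724 0.196 0.661
outer loop
vertex 4.714 -0.339 1.52
vertex 4.329 0.18 1.788
vertex 4.27 -0.468 2.045
endloop
endfacet
facet normal -0.725 -0.194 -0.661
outer loop
vertex 2.83 -0.224 0.419
vertex 2.77 -0.872 0.675
vertex 2.386 -0.353 0.944
endloop
endfacet
facet normal -0.268 0.963 0.010
outer loop
vertex 2.83 -0.224 0.419
vertex 2.386 -0.353 0.944
vertex 4.329 0.18 1.788
endloop
endfacet
facet normal -0.268 0.963 0.008
outer loop
vertex 4.329 0.18 1.788
vertex 2.386 -0.353 0.944
vertex 3.885 0.052 2.313
endloop
endfacet
facet normal 0.725 0.196 0.661
outer loop
vertex 4.329 0.18 1.788
vertex 3.885 0.052 2.313
vertex 4.27 -0.468 2.045
endloop
endfacet
facet normal -0.725 -0.194 -0.661
outer loop
vertex 2.386 -0.353 0.944
vertex 2.77 -0.872 0.675
vertex 2.326 -1.001 1.2
endloop
endfacet
facet normal -0.684 0.322 0.654
outer loop
vertex 2.386 -0.353 0.944
vertex 2.326 -1.001 1.2
vertex 3.885 0.052 2.313
endloop
endfacet
facet normal -0.685 0.322 0.654
outer loop
vertex 3.885 0.052 2.313
vertex 2.326 -1.001 1.2
vertex 3.825 -0.597 2.57
endloop
endfacet
facet normal 0.724 0.195 0.662
outer loop
vertex 3.885 0.052 2.313
vertex 3.825 -0.597 2.57
vertex 4.27 -0.468 2.045
endloop
endfacet
facet normal -0.724 -0.196 -0.661
outer loop
vertex 2.326 -1.001 1.2
vertex 2.77 -0.872 0.675
vertex 2.711 -1.52 0.932
endloop
endfacet
facet normal -0.416 -0.641 0.644
outer loop
vertex 2.326 -1.001 1.2
vertex 2.711 -1.52 0.932
vertex 3.825 -0.597 2.57
endloop
endfacet
facet normal -0.415 -0.642 0.644
outer loop
vertex 3.825 -0.597 2.57
vertex 2.711 -1.52 0.932
vertex 4.21 -1.116 2.301
endloop
endfacet
facet normal 0.724 0.194 0.662
outer loop
vertex 3.825 -0.597 2.57
vertex 4.21 -1.116 2.301
vertex 4.27 -0.468 2.045
endloop
endfacet
facet normal -0.725 -0.196 -0.661
outer loop
vertex 2.711 -1.52 0.932
vertex 2.77 -0.872 0.675
vertex 3.155 -1.392 0.407
endloop
endfacet
facet normal 0.268 -0.964 -0.009
outer loop
vertex 2.711 -1.52 0.932
vertex 3.155 -1.392 0.407
vertex 4.21 -1.116 2.301
endloop
endfacet
facet normal 0.269 -0.963 -0.009
outer loop
vertex 4.21 -1.116 2.301
vertex 3.155 -1.392 0.407
vertex 4.654 -0.987 1.776
endloop
endfacet
facet normal 0.725 0.194 0.661
outer loop
vertex 4.21 -1.116 2.301
vertex 4.654 -0.987 1.776
vertex 4.27 -0.468 2.045
endloop
endfacet
facet normal -0.724 -0.195 -0.662
outer loop
vertex 3.155 -1.392 0.407
vertex 2.77 -0.872 0.675
vertex 3.215 -0.743 0.15
endloop
endfacet
facet normal 0.684 -0.322 -0.654
outer loop
vertex 3.155 -1.392 0.407
vertex 3.215 -0.743 0.15
vertex 4.654 -0.987 1.776
endloop
endfacet
facet normal 0.685 -0.322 -0.654
outer loop
vertex 4.654 -0.987 1.776
vertex 3.215 -0.743 0.15
vertex 4.714 -0.339 1.52
endloop
endfacet
facet normal 0.725 0.194 0.661
outer loop
vertex 4.654 -0.987 1.776
vertex 4.714 -0.339 1.52
vertex 4.27 -0.468 2.045
endloop
endfacet

endsolid


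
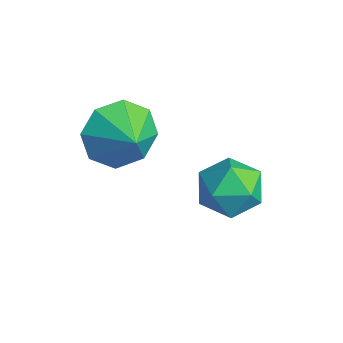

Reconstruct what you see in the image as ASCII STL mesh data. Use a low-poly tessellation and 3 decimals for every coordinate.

solid 
facet normal -0.236 0.520 0.821
outer loop
vertex 0.814 3.498 -1.207
vertex -0.083 3.037 -1.173
vertex 0.709 2.637 -0.692
endloop
endfacet
facet normal 0.468 0.411 0.782
outer loop
vertex 0.814 3.498 -1.207
vertex 0.709 2.637 -0.692
vertex 1.528 2.787 -1.261
endloop
endfacet
facet normal 0.702 0.692 0.168
outer loop
vertex 0.814 3.498 -1.207
vertex 1.528 2.787 -1.261
vertex 1.243 3.279 -2.095
endloop
endfacet
facet normal 0.142 0.975 -0.172
outer loop
vertex 0.814 3.498 -1.207
vertex 1.243 3.279 -2.095
vertex 0.247 3.434 -2.04
endloop
endfacet
facet normal -0.438 0.869 0.231
outer loop
vertex 0.814 3.498 -1.207
vertex 0.247 3.434 -2.04
vertex -0.083 3.037 -1.173
endloop
endfacet
facet normal 0.581 -0.293 0.759
outer loop
vertex 1.528 2.787 -1.261
vertex 0.709 2.637 -0.692
vertex 1.073 1.886 -1.26
endloop
endfacet
facet normal -0.558 -0.116 0.822
outer loop
vertex 0.709 2.637 -0.692
vertex -0.083 3.037 -1.173
vertex 0.077 2.041 -1.205
endloop
endfacet
facet normal -0.885 0.447 -0.132
outer loop
vertex -0.083 3.037 -1.173
vertex 0.247 3.434 -2.04
vertex -0.208 2.533 -2.039
endloop
endfacet
facet normal 0.053 0.619 -0.784
outer loop
vertex 0.247 3.434 -2.04
vertex 1.243 3.279 -2.095
vertex 0.611 2.683 -2.608
endloop
endfacet
facet normal 0.959 0.162 -0.232
outer loop
vertex 1.243 3.279 -2.095
vertex 1.528 2.787 -1.261
vertex 1.403 2.283 -2.127
endloop
endfacet
facet normal -0.142 -0.975 0.172
outer loop
vertex 0.506 1.822 -2.093
vertex 1.073 1.886 -1.26
vertex 0.077 2.041 -1.205
endloop
endfacet
facet normal -0.702 -0.692 -0.168
outer loop
vertex 0.506 1.822 -2.093
vertex 0.077 2.041 -1.205
vertex -0.208 2.533 -2.039
endloop
endfacet
facet normal -0.468 -0.411 -0.782
outer loop
vertex 0.506 1.822 -2.093
vertex -0.208 2.533 -2.039
vertex 0.611 2.683 -2.608
endloop
endfacet
facet normal 0.236 -0.520 -0.821
outer loop
vertex 0.506 1.822 -2.093
vertex 0.611 2.683 -2.608
vertex 1.403 2.283 -2.127
endloop
endfacet
facet normal 0.438 -0.869 -0.231
outer loop
vertex 0.506 1.822 -2.093
vertex 1.403 2.283 -2.127
vertex 1.073 1.886 -1.26
endloop
endfacet
facet normal -0.053 -0.619 0.784
outer loop
vertex 0.077 2.041 -1.205
vertex 1.073 1.886 -1.26
vertex 0.709 2.637 -0.692
endloop
endfacet
facet normal -0.959 -0.162 0.232
outer loop
vertex -0.208 2.533 -2.039
vertex 0.077 2.041 -1.205
vertex -0.083 3.037 -1.173
endloop
endfacet
facet normal -0.581 0.293 -0.759
outer loop
vertex 0.611 2.683 -2.608
vertex -0.208 2.533 -2.039
vertex 0.247 3.434 -2.04
endloop
endfacet
facet normal 0.558 0.116 -0.822
outer loop
vertex 1.403 2.283 -2.127
vertex 0.611 2.683 -2.608
vertex 1.243 3.279 -2.095
endloop
endfacet
facet normal 0.885 -0.447 0.132
outer loop
vertex 1.073 1.886 -1.26
vertex 1.403 2.283 -2.127
vertex 1.528 2.787 -1.261
endloop
endfacet
facet normal -0.895 0.028 -0.445
outer loop
vertex -0.339 -0.174 -0.365
vertex -0.785 0.177 0.554
vertex -0.341 0.65 -0.309
endloop
endfacet
facet normal 0.923 0.028 -0.383
outer loop
vertex -0.339 -0.174 -0.365
vertex -0.341 0.65 -0.309
vertex 0.245 0.143 1.066
endloop
endfacet
facet normal -0.895 0.029 -0.444
outer loop
vertex -0.341 0.65 -0.309
vertex -0.785 0.177 0.554
vertex -0.602 1.197 0.253
endloop
endfacet
facet normal 0.824 0.547 -0.150
outer loop
vertex -0.341 0.65 -0.309
vertex -0.602 1.197 0.253
vertex 0.245 0.143 1.066
endloop
endfacet
facet normal -0.895 0.029 -0.445
outer loop
vertex -0.602 1.197 0.253
vertex -0.785 0.177 0.554
vertex -0.971 1.147 0.991
endloop
endfacet
facet normal 0.586 0.735 0.343
outer loop
vertex -0.602 1.197 0.253
vertex -0.971 1.147 0.991
vertex 0.245 0.143 1.066
endloop
endfacet
facet normal -0.895 0.029 -0.444
outer loop
vertex -0.971 1.147 0.991
vertex -0.785 0.177 0.554
vertex -1.23 0.527 1.473
endloop
endfacet
facet normal 0.347 0.481 0.805
outer loop
vertex -0.971 1.147 0.991
vertex -1.23 0.527 1.473
vertex 0.245 0.143 1.066
endloop
endfacet
facet normal -0.895 0.029 -0.445
outer loop
vertex -1.23 0.527 1.473
vertex -0.785 0.177 0.554
vertex -1.229 -0.297 1.417
endloop
endfacet
facet normal 0.250 -0.065 0.966
outer loop
vertex -1.23 0.527 1.473
vertex -1.229 -0.297 1.417
vertex 0.245 0.143 1.066
endloop
endfacet
facet normal -0.895 0.028 -0.445
outer loop
vertex -1.229 -0.297 1.417
vertex -0.785 0.177 0.554
vertex -0.967 -0.844 0.855
endloop
endfacet
facet normal 0.349 -0.585 0.732
outer loop
vertex -1.229 -0.297 1.417
vertex -0.967 -0.844 0.855
vertex 0.245 0.143 1.066
endloop
endfacet
facet normal -0.895 0.029 -0.444
outer loop
vertex -0.967 -0.844 0.855
vertex -0.785 0.177 0.554
vertex -0.599 -0.793 0.117
endloop
endfacet
facet normal 0.588 -0.773 0.240
outer loop
vertex -0.967 -0.844 0.855
vertex -0.599 -0.793 0.117
vertex 0.245 0.143 1.066
endloop
endfacet
facet normal -0.895 0.029 -0.445
outer loop
vertex -0.599 -0.793 0.117
vertex -0.785 0.177 0.554
vertex -0.339 -0.174 -0.365
endloop
endfacet
facet normal 0.825 -0.519 -0.222
outer loop
vertex -0.599 -0.793 0.117
vertex -0.339 -0.174 -0.365
vertex 0.245 0.143 1.066
endloop
endfacet

endsolid


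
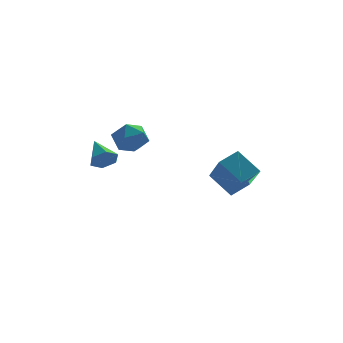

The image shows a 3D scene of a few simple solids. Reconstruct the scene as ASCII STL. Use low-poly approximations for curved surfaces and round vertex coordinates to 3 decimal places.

solid 
facet normal -0.629 0.429 0.649
outer loop
vertex 2.702 0.253 2.693
vertex 2.365 1.85 1.31
vertex 1.903 -0.281 2.272
endloop
endfacet
facet normal 0.158 -0.746 0.646
outer loop
vertex 2.795 -0.89 1.35
vertex 2.702 0.253 2.693
vertex 1.903 -0.281 2.272
endloop
endfacet
facet normal -0.629 0.429 0.649
outer loop
vertex 1.903 -0.281 2.272
vertex 2.365 1.85 1.31
vertex 1.565 1.316 0.888
endloop
endfacet
facet normal -0.762 -0.509 -0.401
outer loop
vertex 1.565 1.316 0.888
vertex 2.795 -0.89 1.35
vertex 1.903 -0.281 2.272
endloop
endfacet
facet normal 0.762 0.508 0.401
outer loop
vertex 2.702 0.253 2.693
vertex 3.257 1.241 0.388
vertex 2.365 1.85 1.31
endloop
endfacet
facet normal 0.157 -0.747 0.646
outer loop
vertex 3.595 -0.356 1.772
vertex 2.702 0.253 2.693
vertex 2.795 -0.89 1.35
endloop
endfacet
facet normal 0.761 0.509 0.402
outer loop
vertex 3.595 -0.356 1.772
vertex 3.257 1.241 0.388
vertex 2.702 0.253 2.693
endloop
endfacet
facet normal -0.158 0.747 -0.646
outer loop
vertex 2.365 1.85 1.31
vertex 3.257 1.241 0.388
vertex 1.565 1.316 0.888
endloop
endfacet
facet normal -0.761 -0.509 -0.402
outer loop
vertex 2.458 0.707 -0.033
vertex 2.795 -0.89 1.35
vertex 1.565 1.316 0.888
endloop
endfacet
facet normal -0.158 0.746 -0.647
outer loop
vertex 1.565 1.316 0.888
vertex 3.257 1.241 0.388
vertex 2.458 0.707 -0.033
endloop
endfacet
facet normal 0.629 -0.429 -0.649
outer loop
vertex 2.458 0.707 -0.033
vertex 3.595 -0.356 1.772
vertex 2.795 -0.89 1.35
endloop
endfacet
facet normal 0.629 -0.429 -0.649
outer loop
vertex 3.257 1.241 0.388
vertex 3.595 -0.356 1.772
vertex 2.458 0.707 -0.033
endloop
endfacet
facet normal 0.310 -0.828 -0.467
outer loop
vertex -2.2 -1.878 3.326
vertex -2.749 -1.923 3.042
vertex -2.289 -1.602 2.778
endloop
endfacet
facet normal 0.760 0.621 0.189
outer loop
vertex -2.2 -1.878 3.326
vertex -2.289 -1.602 2.778
vertex -3.171 -0.797 3.678
endloop
endfacet
facet normal 0.310 -0.828 -0.467
outer loop
vertex -2.289 -1.602 2.778
vertex -2.749 -1.923 3.042
vertex -2.838 -1.647 2.494
endloop
endfacet
facet normal 0.208 0.821 -0.531
outer loop
vertex -2.289 -1.602 2.778
vertex -2.838 -1.647 2.494
vertex -3.171 -0.797 3.678
endloop
endfacet
facet normal 0.309 -0.828 -0.467
outer loop
vertex -2.838 -1.647 2.494
vertex -2.749 -1.923 3.042
vertex -3.299 -1.968 2.758
endloop
endfacet
facet normal -0.666 0.505 -0.549
outer loop
vertex -2.838 -1.647 2.494
vertex -3.299 -1.968 2.758
vertex -3.171 -0.797 3.678
endloop
endfacet
facet normal 0.309 -0.828 -0.468
outer loop
vertex -3.299 -1.968 2.758
vertex -2.749 -1.923 3.042
vertex -3.209 -2.244 3.306
endloop
endfacet
facet normal -0.988 -0.014 0.155
outer loop
vertex -3.299 -1.968 2.758
vertex -3.209 -2.244 3.306
vertex -3.171 -0.797 3.678
endloop
endfacet
facet normal 0.310 -0.828 -0.467
outer loop
vertex -3.209 -2.244 3.306
vertex -2.749 -1.923 3.042
vertex -2.66 -2.199 3.59
endloop
endfacet
facet normal -0.435 -0.213 0.875
outer loop
vertex -3.209 -2.244 3.306
vertex -2.66 -2.199 3.59
vertex -3.171 -0.797 3.678
endloop
endfacet
facet normal 0.310 -0.828 -0.467
outer loop
vertex -2.66 -2.199 3.59
vertex -2.749 -1.923 3.042
vertex -2.2 -1.878 3.326
endloop
endfacet
facet normal 0.439 0.104 0.892
outer loop
vertex -2.66 -2.199 3.59
vertex -2.2 -1.878 3.326
vertex -3.171 -0.797 3.678
endloop
endfacet
facet normal 0.440 -0.036 0.897
outer loop
vertex -1.265 1.879 3.57
vertex -1.9 1.356 3.86
vertex -1.185 1.013 3.496
endloop
endfacet
facet normal 0.923 0.053 0.381
outer loop
vertex -1.265 1.879 3.57
vertex -1.185 1.013 3.496
vertex -0.943 1.531 2.837
endloop
endfacet
facet normal 0.760 0.649 0.026
outer loop
vertex -1.265 1.879 3.57
vertex -0.943 1.531 2.837
vertex -1.508 2.195 2.793
endloop
endfacet
facet normal 0.176 0.930 0.323
outer loop
vertex -1.265 1.879 3.57
vertex -1.508 2.195 2.793
vertex -2.1 2.087 3.426
endloop
endfacet
facet normal -0.023 0.506 0.862
outer loop
vertex -1.265 1.879 3.57
vertex -2.1 2.087 3.426
vertex -1.9 1.356 3.86
endloop
endfacet
facet normal 0.865 -0.496 -0.072
outer loop
vertex -0.943 1.531 2.837
vertex -1.185 1.013 3.496
vertex -1.38 0.793 2.674
endloop
endfacet
facet normal 0.083 -0.639 0.765
outer loop
vertex -1.185 1.013 3.496
vertex -1.9 1.356 3.86
vertex -1.972 0.685 3.307
endloop
endfacet
facet normal -0.666 0.238 0.707
outer loop
vertex -1.9 1.356 3.86
vertex -2.1 2.087 3.426
vertex -2.537 1.349 3.263
endloop
endfacet
facet normal -0.345 0.924 -0.165
outer loop
vertex -2.1 2.087 3.426
vertex -1.508 2.195 2.793
vertex -2.295 1.867 2.604
endloop
endfacet
facet normal 0.601 0.469 -0.647
outer loop
vertex -1.508 2.195 2.793
vertex -0.943 1.531 2.837
vertex -1.58 1.524 2.24
endloop
endfacet
facet normal -0.176 -0.930 -0.323
outer loop
vertex -2.215 1.001 2.53
vertex -1.38 0.793 2.674
vertex -1.972 0.685 3.307
endloop
endfacet
facet normal -0.760 -0.649 -0.026
outer loop
vertex -2.215 1.001 2.53
vertex -1.972 0.685 3.307
vertex -2.537 1.349 3.263
endloop
endfacet
facet normal -0.923 -0.053 -0.381
outer loop
vertex -2.215 1.001 2.53
vertex -2.537 1.349 3.263
vertex -2.295 1.867 2.604
endloop
endfacet
facet normal -0.440 0.036 -0.897
outer loop
vertex -2.215 1.001 2.53
vertex -2.295 1.867 2.604
vertex -1.58 1.524 2.24
endloop
endfacet
facet normal 0.023 -0.506 -0.862
outer loop
vertex -2.215 1.001 2.53
vertex -1.58 1.524 2.24
vertex -1.38 0.793 2.674
endloop
endfacet
facet normal 0.345 -0.924 0.165
outer loop
vertex -1.972 0.685 3.307
vertex -1.38 0.793 2.674
vertex -1.185 1.013 3.496
endloop
endfacet
facet normal -0.601 -0.469 0.647
outer loop
vertex -2.537 1.349 3.263
vertex -1.972 0.685 3.307
vertex -1.9 1.356 3.86
endloop
endfacet
facet normal -0.865 0.496 0.072
outer loop
vertex -2.295 1.867 2.604
vertex -2.537 1.349 3.263
vertex -2.1 2.087 3.426
endloop
endfacet
facet normal -0.083 0.639 -0.765
outer loop
vertex -1.58 1.524 2.24
vertex -2.295 1.867 2.604
vertex -1.508 2.195 2.793
endloop
endfacet
facet normal 0.666 -0.238 -0.707
outer loop
vertex -1.38 0.793 2.674
vertex -1.58 1.524 2.24
vertex -0.943 1.531 2.837
endloop
endfacet

endsolid


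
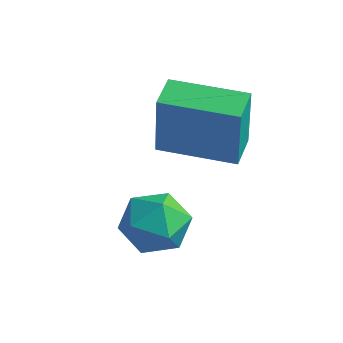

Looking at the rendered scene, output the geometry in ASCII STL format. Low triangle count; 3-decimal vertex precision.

solid 
facet normal -0.937 -0.346 0.043
outer loop
vertex 0.466 -2.482 2.597
vertex 0.101 -1.481 2.687
vertex 0.326 -2.351 0.586
endloop
endfacet
facet normal 0.342 -0.936 -0.085
outer loop
vertex 2.359 -1.599 0.493
vertex 0.466 -2.482 2.597
vertex 0.326 -2.351 0.586
endloop
endfacet
facet normal -0.937 -0.347 0.043
outer loop
vertex 0.326 -2.351 0.586
vertex 0.101 -1.481 2.687
vertex -0.04 -1.35 0.677
endloop
endfacet
facet normal -0.070 0.065 -0.995
outer loop
vertex -0.04 -1.35 0.677
vertex 2.359 -1.599 0.493
vertex 0.326 -2.351 0.586
endloop
endfacet
facet normal 0.069 -0.064 0.996
outer loop
vertex 0.466 -2.482 2.597
vertex 2.134 -0.729 2.594
vertex 0.101 -1.481 2.687
endloop
endfacet
facet normal 0.342 -0.936 -0.085
outer loop
vertex 2.5 -1.73 2.503
vertex 0.466 -2.482 2.597
vertex 2.359 -1.599 0.493
endloop
endfacet
facet normal 0.070 -0.065 0.995
outer loop
vertex 2.5 -1.73 2.503
vertex 2.134 -0.729 2.594
vertex 0.466 -2.482 2.597
endloop
endfacet
facet normal -0.342 0.936 0.085
outer loop
vertex 0.101 -1.481 2.687
vertex 2.134 -0.729 2.594
vertex -0.04 -1.35 0.677
endloop
endfacet
facet normal -0.070 0.064 -0.996
outer loop
vertex 1.994 -0.598 0.583
vertex 2.359 -1.599 0.493
vertex -0.04 -1.35 0.677
endloop
endfacet
facet normal -0.342 0.936 0.085
outer loop
vertex -0.04 -1.35 0.677
vertex 2.134 -0.729 2.594
vertex 1.994 -0.598 0.583
endloop
endfacet
facet normal 0.937 0.346 -0.043
outer loop
vertex 1.994 -0.598 0.583
vertex 2.5 -1.73 2.503
vertex 2.359 -1.599 0.493
endloop
endfacet
facet normal 0.937 0.347 -0.043
outer loop
vertex 2.134 -0.729 2.594
vertex 2.5 -1.73 2.503
vertex 1.994 -0.598 0.583
endloop
endfacet
facet normal -0.245 -0.406 0.880
outer loop
vertex 0.792 -4.008 0.047
vertex 1.382 -4.802 -0.155
vertex 1.763 -3.999 0.322
endloop
endfacet
facet normal -0.262 0.307 0.915
outer loop
vertex 0.792 -4.008 0.047
vertex 1.763 -3.999 0.322
vertex 1.344 -3.172 -0.075
endloop
endfacet
facet normal -0.725 0.541 0.425
outer loop
vertex 0.792 -4.008 0.047
vertex 1.344 -3.172 -0.075
vertex 0.703 -3.463 -0.798
endloop
endfacet
facet normal -0.996 -0.027 0.087
outer loop
vertex 0.792 -4.008 0.047
vertex 0.703 -3.463 -0.798
vertex 0.726 -4.471 -0.848
endloop
endfacet
facet normal -0.699 -0.613 0.369
outer loop
vertex 0.792 -4.008 0.047
vertex 0.726 -4.471 -0.848
vertex 1.382 -4.802 -0.155
endloop
endfacet
facet normal 0.385 0.551 0.741
outer loop
vertex 1.344 -3.172 -0.075
vertex 1.763 -3.999 0.322
vertex 2.274 -3.449 -0.352
endloop
endfacet
facet normal 0.412 -0.602 0.684
outer loop
vertex 1.763 -3.999 0.322
vertex 1.382 -4.802 -0.155
vertex 2.297 -4.457 -0.402
endloop
endfacet
facet normal -0.321 -0.936 -0.143
outer loop
vertex 1.382 -4.802 -0.155
vertex 0.726 -4.471 -0.848
vertex 1.656 -4.748 -1.125
endloop
endfacet
facet normal -0.801 0.011 -0.598
outer loop
vertex 0.726 -4.471 -0.848
vertex 0.703 -3.463 -0.798
vertex 1.237 -3.921 -1.522
endloop
endfacet
facet normal -0.364 0.930 -0.051
outer loop
vertex 0.703 -3.463 -0.798
vertex 1.344 -3.172 -0.075
vertex 1.618 -3.118 -1.045
endloop
endfacet
facet normal 0.996 0.027 -0.087
outer loop
vertex 2.208 -3.912 -1.247
vertex 2.274 -3.449 -0.352
vertex 2.297 -4.457 -0.402
endloop
endfacet
facet normal 0.725 -0.541 -0.425
outer loop
vertex 2.208 -3.912 -1.247
vertex 2.297 -4.457 -0.402
vertex 1.656 -4.748 -1.125
endloop
endfacet
facet normal 0.262 -0.307 -0.915
outer loop
vertex 2.208 -3.912 -1.247
vertex 1.656 -4.748 -1.125
vertex 1.237 -3.921 -1.522
endloop
endfacet
facet normal 0.245 0.406 -0.880
outer loop
vertex 2.208 -3.912 -1.247
vertex 1.237 -3.921 -1.522
vertex 1.618 -3.118 -1.045
endloop
endfacet
facet normal 0.699 0.613 -0.369
outer loop
vertex 2.208 -3.912 -1.247
vertex 1.618 -3.118 -1.045
vertex 2.274 -3.449 -0.352
endloop
endfacet
facet normal 0.801 -0.011 0.598
outer loop
vertex 2.297 -4.457 -0.402
vertex 2.274 -3.449 -0.352
vertex 1.763 -3.999 0.322
endloop
endfacet
facet normal 0.364 -0.930 0.051
outer loop
vertex 1.656 -4.748 -1.125
vertex 2.297 -4.457 -0.402
vertex 1.382 -4.802 -0.155
endloop
endfacet
facet normal -0.385 -0.551 -0.741
outer loop
vertex 1.237 -3.921 -1.522
vertex 1.656 -4.748 -1.125
vertex 0.726 -4.471 -0.848
endloop
endfacet
facet normal -0.412 0.602 -0.684
outer loop
vertex 1.618 -3.118 -1.045
vertex 1.237 -3.921 -1.522
vertex 0.703 -3.463 -0.798
endloop
endfacet
facet normal 0.321 0.936 0.143
outer loop
vertex 2.274 -3.449 -0.352
vertex 1.618 -3.118 -1.045
vertex 1.344 -3.172 -0.075
endloop
endfacet

endsolid


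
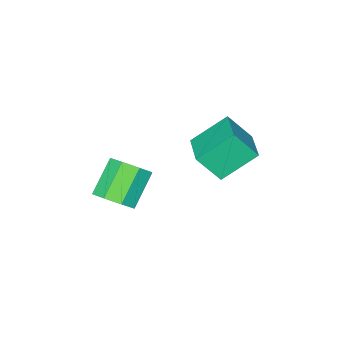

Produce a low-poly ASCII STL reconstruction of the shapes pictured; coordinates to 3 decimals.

solid 
facet normal -0.608 -0.775 -0.173
outer loop
vertex 0.102 0.443 1.151
vertex -0.476 1.141 0.058
vertex 1.301 -0.257 0.07
endloop
endfacet
facet normal 0.407 -0.492 0.770
outer loop
vertex 2.256 0.959 0.342
vertex 0.102 0.443 1.151
vertex 1.301 -0.257 0.07
endloop
endfacet
facet normal -0.608 -0.775 -0.173
outer loop
vertex 1.301 -0.257 0.07
vertex -0.476 1.141 0.058
vertex 0.723 0.441 -1.023
endloop
endfacet
facet normal 0.681 -0.398 -0.614
outer loop
vertex 0.723 0.441 -1.023
vertex 2.256 0.959 0.342
vertex 1.301 -0.257 0.07
endloop
endfacet
facet normal -0.681 0.398 0.614
outer loop
vertex 0.102 0.443 1.151
vertex 0.479 2.357 0.33
vertex -0.476 1.141 0.058
endloop
endfacet
facet normal 0.407 -0.492 0.770
outer loop
vertex 1.057 1.659 1.423
vertex 0.102 0.443 1.151
vertex 2.256 0.959 0.342
endloop
endfacet
facet normal -0.681 0.398 0.614
outer loop
vertex 1.057 1.659 1.423
vertex 0.479 2.357 0.33
vertex 0.102 0.443 1.151
endloop
endfacet
facet normal -0.407 0.492 -0.770
outer loop
vertex -0.476 1.141 0.058
vertex 0.479 2.357 0.33
vertex 0.723 0.441 -1.023
endloop
endfacet
facet normal 0.681 -0.398 -0.614
outer loop
vertex 1.678 1.657 -0.751
vertex 2.256 0.959 0.342
vertex 0.723 0.441 -1.023
endloop
endfacet
facet normal -0.407 0.492 -0.770
outer loop
vertex 0.723 0.441 -1.023
vertex 0.479 2.357 0.33
vertex 1.678 1.657 -0.751
endloop
endfacet
facet normal 0.608 0.775 0.173
outer loop
vertex 1.678 1.657 -0.751
vertex 1.057 1.659 1.423
vertex 2.256 0.959 0.342
endloop
endfacet
facet normal 0.608 0.775 0.173
outer loop
vertex 0.479 2.357 0.33
vertex 1.057 1.659 1.423
vertex 1.678 1.657 -0.751
endloop
endfacet
facet normal 0.714 0.178 -0.678
outer loop
vertex 3.606 -2.454 -3.273
vertex 3.001 -2.606 -3.95
vertex 3.271 -1.868 -3.472
endloop
endfacet
facet normal 0.514 0.524 0.679
outer loop
vertex 3.606 -2.454 -3.273
vertex 3.271 -1.868 -3.472
vertex 2.364 -2.763 -2.094
endloop
endfacet
facet normal 0.516 0.523 0.679
outer loop
vertex 2.364 -2.763 -2.094
vertex 3.271 -1.868 -3.472
vertex 2.03 -2.176 -2.292
endloop
endfacet
facet normal -0.713 -0.177 0.678
outer loop
vertex 2.364 -2.763 -2.094
vertex 2.03 -2.176 -2.292
vertex 1.759 -2.914 -2.77
endloop
endfacet
facet normal 0.713 0.178 -0.678
outer loop
vertex 3.271 -1.868 -3.472
vertex 3.001 -2.606 -3.95
vertex 2.778 -1.713 -3.95
endloop
endfacet
facet normal 0.029 0.959 0.281
outer loop
vertex 3.271 -1.868 -3.472
vertex 2.778 -1.713 -3.95
vertex 2.03 -2.176 -2.292
endloop
endfacet
facet normal 0.027 0.960 0.280
outer loop
vertex 2.03 -2.176 -2.292
vertex 2.778 -1.713 -3.95
vertex 1.537 -2.022 -2.771
endloop
endfacet
facet normal -0.714 -0.177 0.678
outer loop
vertex 2.03 -2.176 -2.292
vertex 1.537 -2.022 -2.771
vertex 1.759 -2.914 -2.77
endloop
endfacet
facet normal 0.714 0.178 -0.678
outer loop
vertex 2.778 -1.713 -3.95
vertex 3.001 -2.606 -3.95
vertex 2.416 -2.081 -4.428
endloop
endfacet
facet normal -0.475 0.834 -0.282
outer loop
vertex 2.778 -1.713 -3.95
vertex 2.416 -2.081 -4.428
vertex 1.537 -2.022 -2.771
endloop
endfacet
facet normal -0.475 0.834 -0.282
outer loop
vertex 1.537 -2.022 -2.771
vertex 2.416 -2.081 -4.428
vertex 1.174 -2.39 -3.249
endloop
endfacet
facet normal -0.714 -0.177 0.678
outer loop
vertex 1.537 -2.022 -2.771
vertex 1.174 -2.39 -3.249
vertex 1.759 -2.914 -2.77
endloop
endfacet
facet normal 0.713 0.177 -0.678
outer loop
vertex 2.416 -2.081 -4.428
vertex 3.001 -2.606 -3.95
vertex 2.396 -2.757 -4.626
endloop
endfacet
facet normal -0.700 0.220 -0.680
outer loop
vertex 2.416 -2.081 -4.428
vertex 2.396 -2.757 -4.626
vertex 1.174 -2.39 -3.249
endloop
endfacet
facet normal -0.700 0.220 -0.680
outer loop
vertex 1.174 -2.39 -3.249
vertex 2.396 -2.757 -4.626
vertex 1.154 -3.066 -3.447
endloop
endfacet
facet normal -0.714 -0.177 0.678
outer loop
vertex 1.174 -2.39 -3.249
vertex 1.154 -3.066 -3.447
vertex 1.759 -2.914 -2.77
endloop
endfacet
facet normal 0.713 0.177 -0.678
outer loop
vertex 2.396 -2.757 -4.626
vertex 3.001 -2.606 -3.95
vertex 2.73 -3.344 -4.428
endloop
endfacet
facet normal -0.515 -0.522 -0.680
outer loop
vertex 2.396 -2.757 -4.626
vertex 2.73 -3.344 -4.428
vertex 1.154 -3.066 -3.447
endloop
endfacet
facet normal -0.515 -0.525 -0.678
outer loop
vertex 1.154 -3.066 -3.447
vertex 2.73 -3.344 -4.428
vertex 1.489 -3.652 -3.248
endloop
endfacet
facet normal -0.714 -0.178 0.678
outer loop
vertex 1.154 -3.066 -3.447
vertex 1.489 -3.652 -3.248
vertex 1.759 -2.914 -2.77
endloop
endfacet
facet normal 0.714 0.177 -0.678
outer loop
vertex 2.73 -3.344 -4.428
vertex 3.001 -2.606 -3.95
vertex 3.223 -3.498 -3.949
endloop
endfacet
facet normal -0.028 -0.960 -0.280
outer loop
vertex 2.73 -3.344 -4.428
vertex 3.223 -3.498 -3.949
vertex 1.489 -3.652 -3.248
endloop
endfacet
facet normal -0.029 -0.959 -0.281
outer loop
vertex 1.489 -3.652 -3.248
vertex 3.223 -3.498 -3.949
vertex 1.982 -3.807 -2.77
endloop
endfacet
facet normal -0.713 -0.178 0.678
outer loop
vertex 1.489 -3.652 -3.248
vertex 1.982 -3.807 -2.77
vertex 1.759 -2.914 -2.77
endloop
endfacet
facet normal 0.714 0.177 -0.678
outer loop
vertex 3.223 -3.498 -3.949
vertex 3.001 -2.606 -3.95
vertex 3.586 -3.13 -3.471
endloop
endfacet
facet normal 0.475 -0.834 0.281
outer loop
vertex 3.223 -3.498 -3.949
vertex 3.586 -3.13 -3.471
vertex 1.982 -3.807 -2.77
endloop
endfacet
facet normal 0.475 -0.834 0.282
outer loop
vertex 1.982 -3.807 -2.77
vertex 3.586 -3.13 -3.471
vertex 2.344 -3.439 -2.292
endloop
endfacet
facet normal -0.714 -0.178 0.678
outer loop
vertex 1.982 -3.807 -2.77
vertex 2.344 -3.439 -2.292
vertex 1.759 -2.914 -2.77
endloop
endfacet
facet normal 0.714 0.177 -0.678
outer loop
vertex 3.586 -3.13 -3.471
vertex 3.001 -2.606 -3.95
vertex 3.606 -2.454 -3.273
endloop
endfacet
facet normal 0.700 -0.220 0.680
outer loop
vertex 3.586 -3.13 -3.471
vertex 3.606 -2.454 -3.273
vertex 2.344 -3.439 -2.292
endloop
endfacet
facet normal 0.700 -0.220 0.680
outer loop
vertex 2.344 -3.439 -2.292
vertex 3.606 -2.454 -3.273
vertex 2.364 -2.763 -2.094
endloop
endfacet
facet normal -0.713 -0.177 0.678
outer loop
vertex 2.344 -3.439 -2.292
vertex 2.364 -2.763 -2.094
vertex 1.759 -2.914 -2.77
endloop
endfacet

endsolid


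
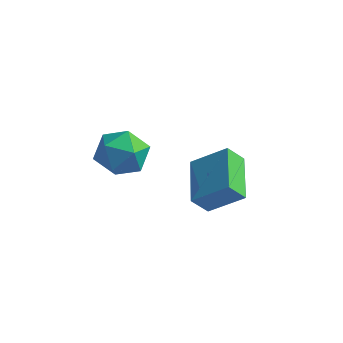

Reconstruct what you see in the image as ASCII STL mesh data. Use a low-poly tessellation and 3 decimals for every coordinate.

solid 
facet normal 0.267 0.802 0.535
outer loop
vertex -4.214 2.677 -2.183
vertex -3.919 1.996 -1.309
vertex -3.144 2.271 -2.108
endloop
endfacet
facet normal 0.360 0.919 -0.163
outer loop
vertex -4.214 2.677 -2.183
vertex -3.144 2.271 -2.108
vertex -3.676 2.3 -3.122
endloop
endfacet
facet normal -0.270 0.830 -0.488
outer loop
vertex -4.214 2.677 -2.183
vertex -3.676 2.3 -3.122
vertex -4.78 2.042 -2.951
endloop
endfacet
facet normal -0.752 0.659 0.010
outer loop
vertex -4.214 2.677 -2.183
vertex -4.78 2.042 -2.951
vertex -4.93 1.854 -1.831
endloop
endfacet
facet normal -0.421 0.641 0.642
outer loop
vertex -4.214 2.677 -2.183
vertex -4.93 1.854 -1.831
vertex -3.919 1.996 -1.309
endloop
endfacet
facet normal 0.808 0.421 -0.412
outer loop
vertex -3.676 2.3 -3.122
vertex -3.144 2.271 -2.108
vertex -3.05 1.386 -2.829
endloop
endfacet
facet normal 0.657 0.232 0.717
outer loop
vertex -3.144 2.271 -2.108
vertex -3.919 1.996 -1.309
vertex -3.2 1.198 -1.709
endloop
endfacet
facet normal -0.456 -0.027 0.890
outer loop
vertex -3.919 1.996 -1.309
vertex -4.93 1.854 -1.831
vertex -4.304 0.94 -1.538
endloop
endfacet
facet normal -0.991 0.003 -0.132
outer loop
vertex -4.93 1.854 -1.831
vertex -4.78 2.042 -2.951
vertex -4.836 0.969 -2.552
endloop
endfacet
facet normal -0.210 0.280 -0.937
outer loop
vertex -4.78 2.042 -2.951
vertex -3.676 2.3 -3.122
vertex -4.061 1.244 -3.351
endloop
endfacet
facet normal 0.752 -0.659 -0.010
outer loop
vertex -3.766 0.563 -2.477
vertex -3.05 1.386 -2.829
vertex -3.2 1.198 -1.709
endloop
endfacet
facet normal 0.270 -0.830 0.488
outer loop
vertex -3.766 0.563 -2.477
vertex -3.2 1.198 -1.709
vertex -4.304 0.94 -1.538
endloop
endfacet
facet normal -0.360 -0.919 0.163
outer loop
vertex -3.766 0.563 -2.477
vertex -4.304 0.94 -1.538
vertex -4.836 0.969 -2.552
endloop
endfacet
facet normal -0.267 -0.802 -0.535
outer loop
vertex -3.766 0.563 -2.477
vertex -4.836 0.969 -2.552
vertex -4.061 1.244 -3.351
endloop
endfacet
facet normal 0.421 -0.641 -0.642
outer loop
vertex -3.766 0.563 -2.477
vertex -4.061 1.244 -3.351
vertex -3.05 1.386 -2.829
endloop
endfacet
facet normal 0.991 -0.003 0.132
outer loop
vertex -3.2 1.198 -1.709
vertex -3.05 1.386 -2.829
vertex -3.144 2.271 -2.108
endloop
endfacet
facet normal 0.210 -0.280 0.937
outer loop
vertex -4.304 0.94 -1.538
vertex -3.2 1.198 -1.709
vertex -3.919 1.996 -1.309
endloop
endfacet
facet normal -0.808 -0.421 0.412
outer loop
vertex -4.836 0.969 -2.552
vertex -4.304 0.94 -1.538
vertex -4.93 1.854 -1.831
endloop
endfacet
facet normal -0.657 -0.232 -0.717
outer loop
vertex -4.061 1.244 -3.351
vertex -4.836 0.969 -2.552
vertex -4.78 2.042 -2.951
endloop
endfacet
facet normal 0.456 0.027 -0.890
outer loop
vertex -3.05 1.386 -2.829
vertex -4.061 1.244 -3.351
vertex -3.676 2.3 -3.122
endloop
endfacet
facet normal -0.444 -0.466 0.766
outer loop
vertex 0.758 1.056 -1.882
vertex -0.216 2.802 -1.384
vertex -0.536 0.623 -2.895
endloop
endfacet
facet normal 0.473 -0.847 -0.242
outer loop
vertex -0.084 1.098 -3.676
vertex 0.758 1.056 -1.882
vertex -0.536 0.623 -2.895
endloop
endfacet
facet normal -0.443 -0.466 0.766
outer loop
vertex -0.536 0.623 -2.895
vertex -0.216 2.802 -1.384
vertex -1.51 2.368 -2.397
endloop
endfacet
facet normal -0.762 -0.255 -0.596
outer loop
vertex -1.51 2.368 -2.397
vertex -0.084 1.098 -3.676
vertex -0.536 0.623 -2.895
endloop
endfacet
facet normal 0.762 0.255 0.596
outer loop
vertex 0.758 1.056 -1.882
vertex 0.236 3.277 -2.165
vertex -0.216 2.802 -1.384
endloop
endfacet
facet normal 0.474 -0.847 -0.242
outer loop
vertex 1.21 1.532 -2.663
vertex 0.758 1.056 -1.882
vertex -0.084 1.098 -3.676
endloop
endfacet
facet normal 0.761 0.255 0.596
outer loop
vertex 1.21 1.532 -2.663
vertex 0.236 3.277 -2.165
vertex 0.758 1.056 -1.882
endloop
endfacet
facet normal -0.473 0.847 0.241
outer loop
vertex -0.216 2.802 -1.384
vertex 0.236 3.277 -2.165
vertex -1.51 2.368 -2.397
endloop
endfacet
facet normal -0.761 -0.255 -0.596
outer loop
vertex -1.058 2.844 -3.178
vertex -0.084 1.098 -3.676
vertex -1.51 2.368 -2.397
endloop
endfacet
facet normal -0.473 0.847 0.242
outer loop
vertex -1.51 2.368 -2.397
vertex 0.236 3.277 -2.165
vertex -1.058 2.844 -3.178
endloop
endfacet
facet normal 0.443 0.466 -0.766
outer loop
vertex -1.058 2.844 -3.178
vertex 1.21 1.532 -2.663
vertex -0.084 1.098 -3.676
endloop
endfacet
facet normal 0.443 0.466 -0.766
outer loop
vertex 0.236 3.277 -2.165
vertex 1.21 1.532 -2.663
vertex -1.058 2.844 -3.178
endloop
endfacet

endsolid


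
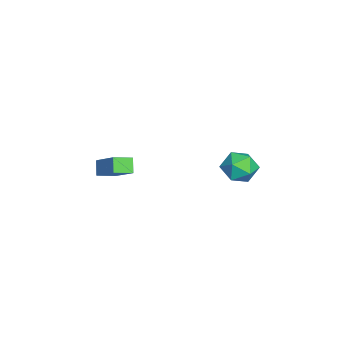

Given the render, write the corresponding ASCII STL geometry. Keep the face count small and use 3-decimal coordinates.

solid 
facet normal 0.452 0.833 -0.319
outer loop
vertex 2.47 4.18 2.506
vertex 2.039 4.683 3.21
vertex 2.902 4.275 3.366
endloop
endfacet
facet normal 0.851 0.258 -0.456
outer loop
vertex 2.47 4.18 2.506
vertex 2.902 4.275 3.366
vertex 2.916 3.422 2.909
endloop
endfacet
facet normal 0.469 -0.184 -0.864
outer loop
vertex 2.47 4.18 2.506
vertex 2.916 3.422 2.909
vertex 2.062 3.304 2.471
endloop
endfacet
facet normal -0.168 0.117 -0.979
outer loop
vertex 2.47 4.18 2.506
vertex 2.062 3.304 2.471
vertex 1.52 4.083 2.657
endloop
endfacet
facet normal -0.178 0.746 -0.642
outer loop
vertex 2.47 4.18 2.506
vertex 1.52 4.083 2.657
vertex 2.039 4.683 3.21
endloop
endfacet
facet normal 0.984 -0.071 0.164
outer loop
vertex 2.916 3.422 2.909
vertex 2.902 4.275 3.366
vertex 2.76 3.457 3.863
endloop
endfacet
facet normal 0.336 0.859 0.386
outer loop
vertex 2.902 4.275 3.366
vertex 2.039 4.683 3.21
vertex 2.218 4.236 4.049
endloop
endfacet
facet normal -0.683 0.718 -0.138
outer loop
vertex 2.039 4.683 3.21
vertex 1.52 4.083 2.657
vertex 1.364 4.118 3.611
endloop
endfacet
facet normal -0.665 -0.300 -0.684
outer loop
vertex 1.52 4.083 2.657
vertex 2.062 3.304 2.471
vertex 1.378 3.265 3.154
endloop
endfacet
facet normal 0.364 -0.788 -0.497
outer loop
vertex 2.062 3.304 2.471
vertex 2.916 3.422 2.909
vertex 2.241 2.857 3.31
endloop
endfacet
facet normal 0.168 -0.117 0.979
outer loop
vertex 1.81 3.36 4.014
vertex 2.76 3.457 3.863
vertex 2.218 4.236 4.049
endloop
endfacet
facet normal -0.469 0.184 0.864
outer loop
vertex 1.81 3.36 4.014
vertex 2.218 4.236 4.049
vertex 1.364 4.118 3.611
endloop
endfacet
facet normal -0.851 -0.258 0.456
outer loop
vertex 1.81 3.36 4.014
vertex 1.364 4.118 3.611
vertex 1.378 3.265 3.154
endloop
endfacet
facet normal -0.452 -0.833 0.319
outer loop
vertex 1.81 3.36 4.014
vertex 1.378 3.265 3.154
vertex 2.241 2.857 3.31
endloop
endfacet
facet normal 0.178 -0.746 0.642
outer loop
vertex 1.81 3.36 4.014
vertex 2.241 2.857 3.31
vertex 2.76 3.457 3.863
endloop
endfacet
facet normal 0.665 0.300 0.684
outer loop
vertex 2.218 4.236 4.049
vertex 2.76 3.457 3.863
vertex 2.902 4.275 3.366
endloop
endfacet
facet normal -0.364 0.788 0.497
outer loop
vertex 1.364 4.118 3.611
vertex 2.218 4.236 4.049
vertex 2.039 4.683 3.21
endloop
endfacet
facet normal -0.984 0.071 -0.164
outer loop
vertex 1.378 3.265 3.154
vertex 1.364 4.118 3.611
vertex 1.52 4.083 2.657
endloop
endfacet
facet normal -0.336 -0.859 -0.386
outer loop
vertex 2.241 2.857 3.31
vertex 1.378 3.265 3.154
vertex 2.062 3.304 2.471
endloop
endfacet
facet normal 0.683 -0.718 0.138
outer loop
vertex 2.76 3.457 3.863
vertex 2.241 2.857 3.31
vertex 2.916 3.422 2.909
endloop
endfacet
facet normal -0.613 -0.522 -0.593
outer loop
vertex -0.341 -3.065 1.554
vertex -0.789 -2.19 1.246
vertex 0.24 -2.999 0.896
endloop
endfacet
facet normal 0.435 -0.850 0.299
outer loop
vertex 1.329 -2.07 1.954
vertex -0.341 -3.065 1.554
vertex 0.24 -2.999 0.896
endloop
endfacet
facet normal -0.612 -0.522 -0.594
outer loop
vertex 0.24 -2.999 0.896
vertex -0.789 -2.19 1.246
vertex -0.208 -2.124 0.589
endloop
endfacet
facet normal 0.661 0.076 -0.747
outer loop
vertex -0.208 -2.124 0.589
vertex 1.329 -2.07 1.954
vertex 0.24 -2.999 0.896
endloop
endfacet
facet normal -0.661 -0.076 0.747
outer loop
vertex -0.341 -3.065 1.554
vertex 0.3 -1.261 2.304
vertex -0.789 -2.19 1.246
endloop
endfacet
facet normal 0.435 -0.850 0.299
outer loop
vertex 0.748 -2.136 2.611
vertex -0.341 -3.065 1.554
vertex 1.329 -2.07 1.954
endloop
endfacet
facet normal -0.660 -0.076 0.747
outer loop
vertex 0.748 -2.136 2.611
vertex 0.3 -1.261 2.304
vertex -0.341 -3.065 1.554
endloop
endfacet
facet normal -0.434 0.850 -0.299
outer loop
vertex -0.789 -2.19 1.246
vertex 0.3 -1.261 2.304
vertex -0.208 -2.124 0.589
endloop
endfacet
facet normal 0.661 0.075 -0.747
outer loop
vertex 0.881 -1.195 1.646
vertex 1.329 -2.07 1.954
vertex -0.208 -2.124 0.589
endloop
endfacet
facet normal -0.435 0.850 -0.299
outer loop
vertex -0.208 -2.124 0.589
vertex 0.3 -1.261 2.304
vertex 0.881 -1.195 1.646
endloop
endfacet
facet normal 0.612 0.522 0.594
outer loop
vertex 0.881 -1.195 1.646
vertex 0.748 -2.136 2.611
vertex 1.329 -2.07 1.954
endloop
endfacet
facet normal 0.613 0.522 0.593
outer loop
vertex 0.3 -1.261 2.304
vertex 0.748 -2.136 2.611
vertex 0.881 -1.195 1.646
endloop
endfacet

endsolid
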